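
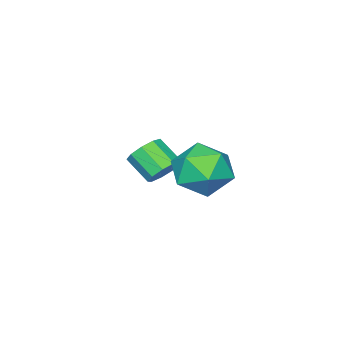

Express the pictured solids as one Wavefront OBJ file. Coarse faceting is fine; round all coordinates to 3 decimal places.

v 3.56 1.091 -0.932
v 4.639 0.892 -0.601
v 3.221 -0.732 -0.919
v 4.3 -0.931 -0.588
v 3.563 -0.429 0.132
v 3.773 0.698 0.124
v 4.087 -0.538 -1.644
v 4.297 0.589 -1.652
v 4.965 -0.115 -1.041
v 4.641 -0.047 0.056
v 3.219 0.207 -1.576
v 2.895 0.275 -0.479
v 2.13 -3.02 -2.875
v 2.852 -2.979 -2.776
v 2.812 -3.959 -2.067
v 2.09 -4 -2.165
v 2.617 -2.714 -2.424
v 2.576 -3.694 -1.715
v 2.154 -2.593 -2.283
v 2.113 -3.573 -1.574
v 1.679 -2.671 -2.419
v 1.639 -3.651 -1.709
v 1.416 -2.913 -2.767
v 1.376 -3.893 -2.058
v 1.487 -3.205 -3.166
v 1.447 -4.184 -2.457
v 1.859 -3.41 -3.429
v 1.818 -4.39 -2.72
v 2.358 -3.433 -3.432
v 2.317 -4.413 -2.723
v 2.75 -3.263 -3.174
v 2.71 -4.242 -2.465
f 1 12 6
f 1 6 2
f 1 2 8
f 1 8 11
f 1 11 12
f 2 6 10
f 6 12 5
f 12 11 3
f 11 8 7
f 8 2 9
f 4 10 5
f 4 5 3
f 4 3 7
f 4 7 9
f 4 9 10
f 5 10 6
f 3 5 12
f 7 3 11
f 9 7 8
f 10 9 2
f 14 13 17
f 14 17 15
f 15 17 18
f 15 18 16
f 17 13 19
f 17 19 18
f 18 19 20
f 18 20 16
f 19 13 21
f 19 21 20
f 20 21 22
f 20 22 16
f 21 13 23
f 21 23 22
f 22 23 24
f 22 24 16
f 23 13 25
f 23 25 24
f 24 25 26
f 24 26 16
f 25 13 27
f 25 27 26
f 26 27 28
f 26 28 16
f 27 13 29
f 27 29 28
f 28 29 30
f 28 30 16
f 29 13 31
f 29 31 30
f 30 31 32
f 30 32 16
f 31 13 14
f 31 14 32
f 32 14 15
f 32 15 16



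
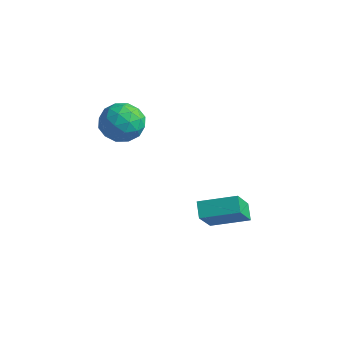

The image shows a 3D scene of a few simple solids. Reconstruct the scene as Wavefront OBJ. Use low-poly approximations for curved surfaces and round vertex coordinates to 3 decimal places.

v -1.098 1.862 3.127
v -0.224 1.483 3.764
v -2.196 0.557 3.856
v -1.322 0.178 4.493
v -1.791 1.199 4.715
v -1.113 2.006 4.264
v -1.307 0.034 3.356
v -0.629 0.841 2.905
v -0.353 0.353 3.905
v -0.652 1.073 4.745
v -1.768 0.967 2.875
v -2.067 1.687 3.715
v -0.565 1.787 3.382
v -1.855 0.253 4.238
v -2.131 0.854 4.369
v -1.617 0.63 4.743
v -1.087 2.095 3.676
v -0.573 1.871 4.05
v -1.494 1.705 4.609
v -1.847 0.169 3.57
v -1.333 -0.055 3.944
v -0.803 1.41 2.877
v -0.289 1.186 3.251
v -0.926 0.335 3.011
v -0.127 0.9 3.839
v -0.772 0.133 4.267
v -0.764 0.048 3.599
v -0.365 0.522 3.334
v -0.303 1.323 4.333
v -0.948 0.556 4.761
v -1.224 1.156 4.891
v -0.825 1.631 4.627
v -0.379 0.659 4.416
v -1.472 1.484 2.859
v -2.117 0.717 3.287
v -1.595 0.409 2.993
v -1.196 0.884 2.729
v -1.648 1.907 3.353
v -2.293 1.14 3.781
v -2.055 1.518 4.286
v -1.656 1.992 4.021
v -2.041 1.381 3.204
v 2.777 2.396 -0.866
v 3.202 1.179 0.625
v 4.188 3.512 -0.357
v 4.613 2.296 1.133
v 3.347 1.924 -1.413
v 3.772 0.708 0.077
v 4.758 3.041 -0.905
v 5.183 1.824 0.586
f 1 38 17
f 38 12 41
f 17 41 6
f 38 41 17
f 1 17 13
f 17 6 18
f 13 18 2
f 17 18 13
f 1 13 22
f 13 2 23
f 22 23 8
f 13 23 22
f 1 22 34
f 22 8 37
f 34 37 11
f 22 37 34
f 1 34 38
f 34 11 42
f 38 42 12
f 34 42 38
f 2 18 29
f 18 6 32
f 29 32 10
f 18 32 29
f 6 41 19
f 41 12 40
f 19 40 5
f 41 40 19
f 12 42 39
f 42 11 35
f 39 35 3
f 42 35 39
f 11 37 36
f 37 8 24
f 36 24 7
f 37 24 36
f 8 23 28
f 23 2 25
f 28 25 9
f 23 25 28
f 4 30 16
f 30 10 31
f 16 31 5
f 30 31 16
f 4 16 14
f 16 5 15
f 14 15 3
f 16 15 14
f 4 14 21
f 14 3 20
f 21 20 7
f 14 20 21
f 4 21 26
f 21 7 27
f 26 27 9
f 21 27 26
f 4 26 30
f 26 9 33
f 30 33 10
f 26 33 30
f 5 31 19
f 31 10 32
f 19 32 6
f 31 32 19
f 3 15 39
f 15 5 40
f 39 40 12
f 15 40 39
f 7 20 36
f 20 3 35
f 36 35 11
f 20 35 36
f 9 27 28
f 27 7 24
f 28 24 8
f 27 24 28
f 10 33 29
f 33 9 25
f 29 25 2
f 33 25 29
f 44 46 43
f 47 44 43
f 43 46 45
f 45 47 43
f 44 50 46
f 48 44 47
f 48 50 44
f 46 50 45
f 49 47 45
f 45 50 49
f 49 48 47
f 50 48 49



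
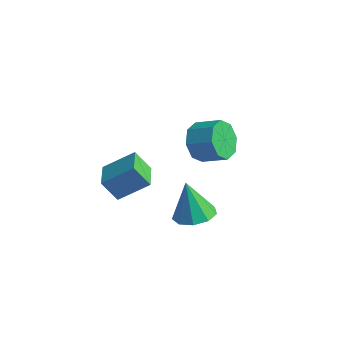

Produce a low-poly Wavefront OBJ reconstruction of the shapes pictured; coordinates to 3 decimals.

v -5.097 -1.609 -0.199
v -4.092 -0.455 0.841
v -4.489 -1.139 -1.309
v -3.484 0.015 -0.269
v -3.956 -2.735 -0.051
v -2.951 -1.581 0.989
v -3.348 -2.265 -1.161
v -2.343 -1.111 -0.121
v -0.985 0.682 2.75
v -0.411 0.339 1.876
v 0.758 0.815 2.457
v 0.185 1.158 3.33
v -0.69 1.129 1.789
v 0.48 1.605 2.37
v -1.141 1.657 2.265
v 0.029 2.133 2.846
v -1.5 1.614 3.025
v -0.331 2.09 3.606
v -1.558 1.025 3.623
v -0.389 1.501 4.204
v -1.28 0.235 3.71
v -0.11 0.711 4.291
v -0.829 -0.293 3.234
v 0.341 0.183 3.815
v -0.469 -0.25 2.474
v 0.7 0.226 3.055
v 1.615 -2.128 0.808
v 2.605 -2.255 1.061
v 1.105 -2.192 2.772
v 2.447 -1.568 1.042
v 1.899 -1.144 0.914
v 1.219 -1.18 0.736
v 0.723 -1.66 0.592
v 0.645 -2.359 0.549
v 1.02 -2.95 0.627
v 1.674 -3.156 0.79
v 2.3 -2.882 0.961
f 2 4 1
f 5 2 1
f 1 4 3
f 3 5 1
f 2 8 4
f 6 2 5
f 6 8 2
f 4 8 3
f 7 5 3
f 3 8 7
f 7 6 5
f 8 6 7
f 10 9 13
f 10 13 11
f 11 13 14
f 11 14 12
f 13 9 15
f 13 15 14
f 14 15 16
f 14 16 12
f 15 9 17
f 15 17 16
f 16 17 18
f 16 18 12
f 17 9 19
f 17 19 18
f 18 19 20
f 18 20 12
f 19 9 21
f 19 21 20
f 20 21 22
f 20 22 12
f 21 9 23
f 21 23 22
f 22 23 24
f 22 24 12
f 23 9 25
f 23 25 24
f 24 25 26
f 24 26 12
f 25 9 10
f 25 10 26
f 26 10 11
f 26 11 12
f 28 27 30
f 28 30 29
f 30 27 31
f 30 31 29
f 31 27 32
f 31 32 29
f 32 27 33
f 32 33 29
f 33 27 34
f 33 34 29
f 34 27 35
f 34 35 29
f 35 27 36
f 35 36 29
f 36 27 37
f 36 37 29
f 37 27 28
f 37 28 29



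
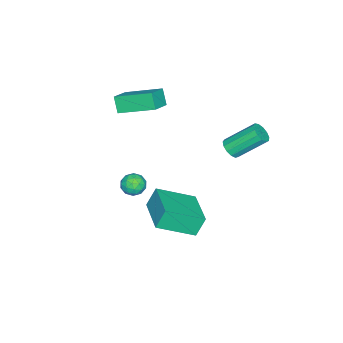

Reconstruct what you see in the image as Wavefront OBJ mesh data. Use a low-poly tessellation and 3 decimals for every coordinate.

v 1.002 -0.026 -0.877
v 1.504 -0.213 -1.267
v 0.576 -1.007 -0.953
v 1.078 -1.194 -1.343
v 1.186 -1.067 -0.702
v 1.449 -0.461 -0.655
v 0.631 -0.759 -1.565
v 0.894 -0.153 -1.518
v 1.274 -0.667 -1.692
v 1.618 -0.857 -1.158
v 0.462 -0.363 -1.062
v 0.806 -0.553 -0.528
v 1.29 -0.033 -1.066
v 0.79 -1.187 -1.154
v 0.854 -1.112 -0.778
v 1.148 -1.222 -1.007
v 1.258 -0.179 -0.706
v 1.553 -0.289 -0.935
v 1.367 -0.791 -0.602
v 0.527 -0.931 -1.285
v 0.822 -1.041 -1.514
v 0.932 0.002 -1.213
v 1.226 -0.108 -1.442
v 0.713 -0.429 -1.618
v 1.45 -0.41 -1.545
v 1.2 -0.987 -1.589
v 0.937 -0.731 -1.72
v 1.092 -0.375 -1.692
v 1.652 -0.522 -1.231
v 1.402 -1.099 -1.275
v 1.466 -1.024 -0.898
v 1.62 -0.667 -0.871
v 1.517 -0.789 -1.481
v 0.678 -0.121 -0.945
v 0.428 -0.698 -0.989
v 0.46 -0.553 -1.349
v 0.614 -0.196 -1.322
v 0.88 -0.233 -0.631
v 0.63 -0.81 -0.675
v 0.988 -0.845 -0.528
v 1.143 -0.489 -0.5
v 0.563 -0.431 -0.739
v -2.171 2.878 0.447
v -1.647 3.15 0.439
v -2.286 4.414 1.646
v -2.809 4.142 1.653
v -1.828 3.289 0.198
v -2.467 4.553 1.404
v -2.118 3.298 0.035
v -2.757 4.561 1.242
v -2.425 3.173 0.003
v -3.063 4.437 1.21
v -2.651 2.955 0.113
v -3.289 4.218 1.319
v -2.724 2.712 0.328
v -3.363 3.976 1.534
v -2.622 2.522 0.581
v -3.26 3.786 1.787
v -2.376 2.446 0.791
v -3.015 3.709 1.998
v -2.066 2.506 0.892
v -2.704 3.77 2.099
v -1.788 2.685 0.852
v -2.427 3.948 2.058
v -1.632 2.925 0.683
v -2.271 4.188 1.889
v -0.127 -0.56 -3.613
v -0.542 -0.255 -2.573
v -1.25 0.995 -4.517
v -1.665 1.3 -3.477
v 1.565 0.82 -3.343
v 1.15 1.125 -2.303
v 0.442 2.375 -4.247
v 0.027 2.68 -3.207
v -2.983 -2.988 0.578
v -3.339 -3.378 1.404
v -3.302 -1.098 1.334
v -3.658 -1.489 2.16
v -1.862 -2.991 1.06
v -2.218 -3.382 1.886
v -2.181 -1.102 1.816
v -2.537 -1.492 2.642
f 1 38 17
f 38 12 41
f 17 41 6
f 38 41 17
f 1 17 13
f 17 6 18
f 13 18 2
f 17 18 13
f 1 13 22
f 13 2 23
f 22 23 8
f 13 23 22
f 1 22 34
f 22 8 37
f 34 37 11
f 22 37 34
f 1 34 38
f 34 11 42
f 38 42 12
f 34 42 38
f 2 18 29
f 18 6 32
f 29 32 10
f 18 32 29
f 6 41 19
f 41 12 40
f 19 40 5
f 41 40 19
f 12 42 39
f 42 11 35
f 39 35 3
f 42 35 39
f 11 37 36
f 37 8 24
f 36 24 7
f 37 24 36
f 8 23 28
f 23 2 25
f 28 25 9
f 23 25 28
f 4 30 16
f 30 10 31
f 16 31 5
f 30 31 16
f 4 16 14
f 16 5 15
f 14 15 3
f 16 15 14
f 4 14 21
f 14 3 20
f 21 20 7
f 14 20 21
f 4 21 26
f 21 7 27
f 26 27 9
f 21 27 26
f 4 26 30
f 26 9 33
f 30 33 10
f 26 33 30
f 5 31 19
f 31 10 32
f 19 32 6
f 31 32 19
f 3 15 39
f 15 5 40
f 39 40 12
f 15 40 39
f 7 20 36
f 20 3 35
f 36 35 11
f 20 35 36
f 9 27 28
f 27 7 24
f 28 24 8
f 27 24 28
f 10 33 29
f 33 9 25
f 29 25 2
f 33 25 29
f 44 43 47
f 44 47 45
f 45 47 48
f 45 48 46
f 47 43 49
f 47 49 48
f 48 49 50
f 48 50 46
f 49 43 51
f 49 51 50
f 50 51 52
f 50 52 46
f 51 43 53
f 51 53 52
f 52 53 54
f 52 54 46
f 53 43 55
f 53 55 54
f 54 55 56
f 54 56 46
f 55 43 57
f 55 57 56
f 56 57 58
f 56 58 46
f 57 43 59
f 57 59 58
f 58 59 60
f 58 60 46
f 59 43 61
f 59 61 60
f 60 61 62
f 60 62 46
f 61 43 63
f 61 63 62
f 62 63 64
f 62 64 46
f 63 43 65
f 63 65 64
f 64 65 66
f 64 66 46
f 65 43 44
f 65 44 66
f 66 44 45
f 66 45 46
f 68 70 67
f 71 68 67
f 67 70 69
f 69 71 67
f 68 74 70
f 72 68 71
f 72 74 68
f 70 74 69
f 73 71 69
f 69 74 73
f 73 72 71
f 74 72 73
f 76 78 75
f 79 76 75
f 75 78 77
f 77 79 75
f 76 82 78
f 80 76 79
f 80 82 76
f 78 82 77
f 81 79 77
f 77 82 81
f 81 80 79
f 82 80 81



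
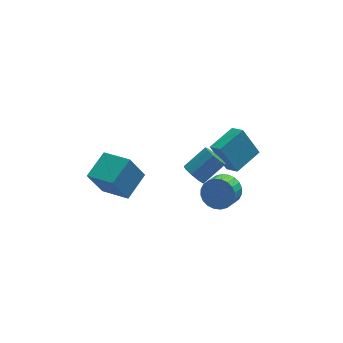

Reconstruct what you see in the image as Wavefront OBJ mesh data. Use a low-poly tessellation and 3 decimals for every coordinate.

v 2.67 1.318 -3.132
v 3.306 1.433 -2.267
v 2.586 0.577 -1.623
v 1.95 0.462 -2.488
v 3.016 1.73 -2.196
v 2.296 0.875 -1.552
v 2.674 1.965 -2.267
v 1.954 1.11 -1.624
v 2.331 2.101 -2.47
v 1.61 1.246 -1.827
v 2.039 2.118 -2.774
v 1.319 1.263 -2.131
v 1.844 2.013 -3.132
v 1.124 1.158 -2.489
v 1.774 1.802 -3.491
v 1.054 0.947 -2.847
v 1.841 1.518 -3.794
v 1.121 0.662 -3.151
v 2.034 1.203 -3.997
v 1.314 0.347 -3.353
v 2.324 0.905 -4.068
v 1.604 0.05 -3.424
v 2.666 0.67 -3.996
v 1.946 -0.185 -3.353
v 3.01 0.534 -3.793
v 2.289 -0.321 -3.15
v 3.301 0.517 -3.489
v 2.581 -0.338 -2.846
v 3.496 0.622 -3.131
v 2.776 -0.233 -2.488
v 3.566 0.833 -2.773
v 2.846 -0.022 -2.129
v 3.499 1.118 -2.469
v 2.779 0.262 -1.826
v -2.971 2.379 -3.483
v -3.879 2.377 -1.656
v -4.153 3.989 -4.067
v -5.06 3.986 -2.24
v -1.6 3.634 -2.8
v -2.507 3.631 -0.973
v -2.781 5.243 -3.384
v -3.689 5.241 -1.557
v 2.7 1.18 -0.936
v 3.081 0.329 -0.41
v 1.872 1.878 0.793
v 2.253 1.028 1.319
v 4.367 2.172 -0.539
v 4.748 1.322 -0.013
v 3.539 2.871 1.19
v 3.92 2.02 1.716
v 0.189 -0.572 1.05
v 0.689 -0.92 0.501
v 2.091 -0.515 1.52
v 1.591 -0.168 2.07
v 0.62 -0.377 0.38
v 2.022 0.028 1.4
v 0.349 0.075 0.573
v 1.751 0.48 1.593
v 0.003 0.224 0.989
v 1.405 0.629 2.009
v -0.255 0 1.434
v 1.147 0.405 2.453
v -0.306 -0.491 1.699
v 1.096 -0.087 2.718
v -0.125 -1.021 1.661
v 1.277 -0.616 2.68
v 0.203 -1.341 1.337
v 1.605 -0.936 2.356
v 0.524 -1.301 0.879
v 1.926 -0.896 1.898
f 2 1 5
f 2 5 3
f 3 5 6
f 3 6 4
f 5 1 7
f 5 7 6
f 6 7 8
f 6 8 4
f 7 1 9
f 7 9 8
f 8 9 10
f 8 10 4
f 9 1 11
f 9 11 10
f 10 11 12
f 10 12 4
f 11 1 13
f 11 13 12
f 12 13 14
f 12 14 4
f 13 1 15
f 13 15 14
f 14 15 16
f 14 16 4
f 15 1 17
f 15 17 16
f 16 17 18
f 16 18 4
f 17 1 19
f 17 19 18
f 18 19 20
f 18 20 4
f 19 1 21
f 19 21 20
f 20 21 22
f 20 22 4
f 21 1 23
f 21 23 22
f 22 23 24
f 22 24 4
f 23 1 25
f 23 25 24
f 24 25 26
f 24 26 4
f 25 1 27
f 25 27 26
f 26 27 28
f 26 28 4
f 27 1 29
f 27 29 28
f 28 29 30
f 28 30 4
f 29 1 31
f 29 31 30
f 30 31 32
f 30 32 4
f 31 1 33
f 31 33 32
f 32 33 34
f 32 34 4
f 33 1 2
f 33 2 34
f 34 2 3
f 34 3 4
f 36 38 35
f 39 36 35
f 35 38 37
f 37 39 35
f 36 42 38
f 40 36 39
f 40 42 36
f 38 42 37
f 41 39 37
f 37 42 41
f 41 40 39
f 42 40 41
f 44 46 43
f 47 44 43
f 43 46 45
f 45 47 43
f 44 50 46
f 48 44 47
f 48 50 44
f 46 50 45
f 49 47 45
f 45 50 49
f 49 48 47
f 50 48 49
f 52 51 55
f 52 55 53
f 53 55 56
f 53 56 54
f 55 51 57
f 55 57 56
f 56 57 58
f 56 58 54
f 57 51 59
f 57 59 58
f 58 59 60
f 58 60 54
f 59 51 61
f 59 61 60
f 60 61 62
f 60 62 54
f 61 51 63
f 61 63 62
f 62 63 64
f 62 64 54
f 63 51 65
f 63 65 64
f 64 65 66
f 64 66 54
f 65 51 67
f 65 67 66
f 66 67 68
f 66 68 54
f 67 51 69
f 67 69 68
f 68 69 70
f 68 70 54
f 69 51 52
f 69 52 70
f 70 52 53
f 70 53 54



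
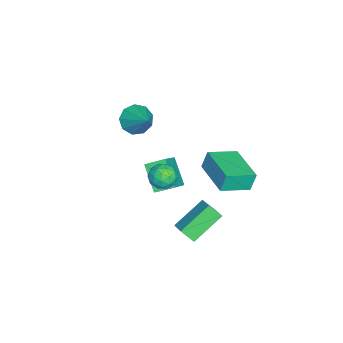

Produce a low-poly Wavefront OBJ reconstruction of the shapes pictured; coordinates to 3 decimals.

v 3.176 0.166 -3.024
v 3.18 -0.413 -2.43
v 2.051 1.103 -2.103
v 2.055 0.524 -1.509
v 3.905 0.616 -2.591
v 3.909 0.037 -1.997
v 2.78 1.553 -1.67
v 2.784 0.974 -1.076
v -1.699 -0.396 -2.909
v -1.898 -0.169 -1.998
v -2.57 0.767 -3.389
v -2.768 0.994 -2.477
v -0.092 0.826 -2.863
v -0.29 1.053 -1.951
v -0.962 1.989 -3.342
v -1.161 2.216 -2.431
v -0.983 -2.402 -2.439
v 0.107 -2.534 -1.57
v -1.194 -1.51 -2.038
v -0.104 -1.642 -1.17
v -0.096 -1.738 -3.45
v 0.994 -1.87 -2.582
v -0.307 -0.846 -3.05
v 0.783 -0.978 -2.181
v -2.715 -3.654 -1.156
v -2.443 -3.233 -1.805
v -1.745 -2.846 -0.224
v -2.882 -2.97 -1.576
v -3.243 -3.027 -1.15
v -3.357 -3.378 -0.727
v -3.171 -3.858 -0.505
v -2.771 -4.243 -0.587
v -2.346 -4.352 -0.936
v -2.093 -4.135 -1.387
v -2.131 -3.694 -1.73
v 2.381 -0.765 0.869
v 2.863 -0.451 0.5
v 2.417 -1.629 0.18
v 2.899 -1.315 -0.189
v 3.043 -1.54 0.44
v 3.021 -1.006 0.866
v 2.259 -1.074 -0.186
v 2.237 -0.54 0.24
v 2.787 -0.642 -0.152
v 3.272 -0.929 0.234
v 2.008 -1.151 0.446
v 2.493 -1.438 0.832
v 2.619 -0.532 0.745
v 2.661 -1.548 -0.065
v 2.746 -1.68 0.305
v 3.029 -1.495 0.087
v 2.712 -0.858 0.96
v 2.995 -0.673 0.743
v 3.101 -1.314 0.707
v 2.285 -1.407 -0.063
v 2.568 -1.222 -0.28
v 2.251 -0.585 0.593
v 2.534 -0.4 0.375
v 2.179 -0.766 -0.027
v 2.857 -0.459 0.145
v 2.878 -0.967 -0.26
v 2.502 -0.826 -0.258
v 2.489 -0.512 -0.008
v 3.142 -0.629 0.372
v 3.163 -1.136 -0.033
v 3.248 -1.269 0.336
v 3.235 -0.955 0.587
v 3.098 -0.741 -0.011
v 2.117 -0.944 0.713
v 2.138 -1.451 0.308
v 2.045 -1.125 0.093
v 2.032 -0.811 0.344
v 2.402 -1.113 0.94
v 2.423 -1.621 0.535
v 2.791 -1.568 0.688
v 2.778 -1.254 0.938
v 2.182 -1.339 0.691
f 2 4 1
f 5 2 1
f 1 4 3
f 3 5 1
f 2 8 4
f 6 2 5
f 6 8 2
f 4 8 3
f 7 5 3
f 3 8 7
f 7 6 5
f 8 6 7
f 10 12 9
f 13 10 9
f 9 12 11
f 11 13 9
f 10 16 12
f 14 10 13
f 14 16 10
f 12 16 11
f 15 13 11
f 11 16 15
f 15 14 13
f 16 14 15
f 18 20 17
f 21 18 17
f 17 20 19
f 19 21 17
f 18 24 20
f 22 18 21
f 22 24 18
f 20 24 19
f 23 21 19
f 19 24 23
f 23 22 21
f 24 22 23
f 26 25 28
f 26 28 27
f 28 25 29
f 28 29 27
f 29 25 30
f 29 30 27
f 30 25 31
f 30 31 27
f 31 25 32
f 31 32 27
f 32 25 33
f 32 33 27
f 33 25 34
f 33 34 27
f 34 25 35
f 34 35 27
f 35 25 26
f 35 26 27
f 36 73 52
f 73 47 76
f 52 76 41
f 73 76 52
f 36 52 48
f 52 41 53
f 48 53 37
f 52 53 48
f 36 48 57
f 48 37 58
f 57 58 43
f 48 58 57
f 36 57 69
f 57 43 72
f 69 72 46
f 57 72 69
f 36 69 73
f 69 46 77
f 73 77 47
f 69 77 73
f 37 53 64
f 53 41 67
f 64 67 45
f 53 67 64
f 41 76 54
f 76 47 75
f 54 75 40
f 76 75 54
f 47 77 74
f 77 46 70
f 74 70 38
f 77 70 74
f 46 72 71
f 72 43 59
f 71 59 42
f 72 59 71
f 43 58 63
f 58 37 60
f 63 60 44
f 58 60 63
f 39 65 51
f 65 45 66
f 51 66 40
f 65 66 51
f 39 51 49
f 51 40 50
f 49 50 38
f 51 50 49
f 39 49 56
f 49 38 55
f 56 55 42
f 49 55 56
f 39 56 61
f 56 42 62
f 61 62 44
f 56 62 61
f 39 61 65
f 61 44 68
f 65 68 45
f 61 68 65
f 40 66 54
f 66 45 67
f 54 67 41
f 66 67 54
f 38 50 74
f 50 40 75
f 74 75 47
f 50 75 74
f 42 55 71
f 55 38 70
f 71 70 46
f 55 70 71
f 44 62 63
f 62 42 59
f 63 59 43
f 62 59 63
f 45 68 64
f 68 44 60
f 64 60 37
f 68 60 64



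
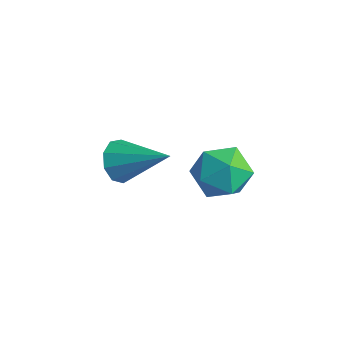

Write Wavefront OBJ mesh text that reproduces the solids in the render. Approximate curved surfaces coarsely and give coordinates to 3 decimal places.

v 0.378 1.804 -2.822
v 0.795 1.577 -3.324
v 1.742 2.396 -1.958
v 0.66 2.02 -3.414
v 0.393 2.362 -3.228
v 0.119 2.443 -2.852
v -0.033 2.225 -2.462
v 0.007 1.81 -2.241
v 0.22 1.392 -2.292
v 0.508 1.167 -2.591
v 0.735 1.24 -2.999
v 3.475 3.095 -0.732
v 4.216 3.013 -1.206
v 2.884 2.027 -1.474
v 3.625 1.945 -1.948
v 3.619 1.72 -1.093
v 3.985 2.38 -0.635
v 3.115 2.66 -2.045
v 3.481 3.32 -1.587
v 3.994 2.744 -2.017
v 4.305 2.163 -1.429
v 2.795 2.877 -1.251
v 3.106 2.296 -0.663
f 2 1 4
f 2 4 3
f 4 1 5
f 4 5 3
f 5 1 6
f 5 6 3
f 6 1 7
f 6 7 3
f 7 1 8
f 7 8 3
f 8 1 9
f 8 9 3
f 9 1 10
f 9 10 3
f 10 1 11
f 10 11 3
f 11 1 2
f 11 2 3
f 12 23 17
f 12 17 13
f 12 13 19
f 12 19 22
f 12 22 23
f 13 17 21
f 17 23 16
f 23 22 14
f 22 19 18
f 19 13 20
f 15 21 16
f 15 16 14
f 15 14 18
f 15 18 20
f 15 20 21
f 16 21 17
f 14 16 23
f 18 14 22
f 20 18 19
f 21 20 13



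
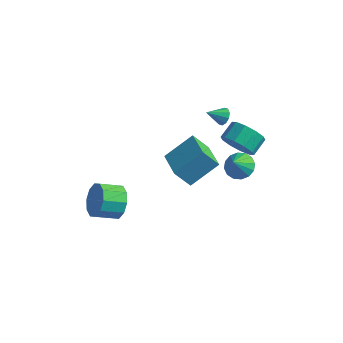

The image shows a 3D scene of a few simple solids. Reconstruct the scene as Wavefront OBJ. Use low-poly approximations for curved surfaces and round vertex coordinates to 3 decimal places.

v 1.44 2.127 -2.903
v 2.217 1.832 -3.161
v 1.48 1.353 -1.897
v 2.308 2.183 -2.895
v 2.167 2.519 -2.631
v 1.831 2.751 -2.44
v 1.39 2.814 -2.373
v 0.963 2.694 -2.448
v 0.663 2.422 -2.645
v 0.572 2.07 -2.912
v 0.713 1.734 -3.176
v 1.049 1.503 -3.367
v 1.49 1.439 -3.434
v 1.917 1.559 -3.358
v -1.82 1.345 -4.217
v -2.525 0.828 -3.097
v -0.893 2.722 -2.997
v -1.597 2.206 -1.878
v -0.343 0.054 -3.882
v -1.047 -0.462 -2.763
v 0.585 1.432 -2.663
v -0.12 0.915 -1.543
v -2.733 -3.298 -3.81
v -1.952 -3.61 -3.148
v -2.786 -4.554 -2.608
v -3.567 -4.242 -3.27
v -2.297 -3.133 -2.846
v -3.131 -4.077 -2.307
v -2.809 -2.719 -2.913
v -3.643 -3.663 -2.374
v -3.291 -2.526 -3.322
v -4.125 -3.47 -2.783
v -3.56 -2.628 -3.918
v -4.394 -3.572 -3.378
v -3.514 -2.986 -4.472
v -4.348 -3.93 -3.932
v -3.169 -3.463 -4.773
v -4.003 -4.407 -4.234
v -2.657 -3.877 -4.706
v -3.491 -4.821 -4.167
v -2.175 -4.07 -4.297
v -3.009 -5.014 -3.758
v -1.906 -3.968 -3.702
v -2.74 -4.912 -3.162
v 1.57 1.618 -0.647
v 2.094 2.019 -1.451
v 2.174 3.024 -0.896
v 1.65 2.622 -0.093
v 1.468 2.124 -1.55
v 1.547 3.128 -0.996
v 0.88 2.035 -1.304
v 0.96 3.04 -0.75
v 0.557 1.787 -0.808
v 0.636 2.791 -0.253
v 0.62 1.474 -0.25
v 0.7 2.478 0.304
v 1.046 1.216 0.156
v 1.126 2.221 0.711
v 1.673 1.112 0.256
v 1.752 2.116 0.81
v 2.26 1.2 0.01
v 2.34 2.205 0.564
v 2.584 1.449 -0.487
v 2.663 2.453 0.068
v 2.52 1.762 -1.044
v 2.6 2.766 -0.49
v -0.413 3.431 -0.565
v -0.066 3.494 -0.105
v -1.067 2.709 0.025
v -0.323 3.743 -0.085
v -0.614 3.873 -0.248
v -0.828 3.834 -0.533
v -0.884 3.642 -0.83
v -0.759 3.369 -1.026
v -0.502 3.119 -1.046
v -0.211 2.989 -0.883
v 0.003 3.028 -0.598
v 0.059 3.22 -0.301
f 2 1 4
f 2 4 3
f 4 1 5
f 4 5 3
f 5 1 6
f 5 6 3
f 6 1 7
f 6 7 3
f 7 1 8
f 7 8 3
f 8 1 9
f 8 9 3
f 9 1 10
f 9 10 3
f 10 1 11
f 10 11 3
f 11 1 12
f 11 12 3
f 12 1 13
f 12 13 3
f 13 1 14
f 13 14 3
f 14 1 2
f 14 2 3
f 16 18 15
f 19 16 15
f 15 18 17
f 17 19 15
f 16 22 18
f 20 16 19
f 20 22 16
f 18 22 17
f 21 19 17
f 17 22 21
f 21 20 19
f 22 20 21
f 24 23 27
f 24 27 25
f 25 27 28
f 25 28 26
f 27 23 29
f 27 29 28
f 28 29 30
f 28 30 26
f 29 23 31
f 29 31 30
f 30 31 32
f 30 32 26
f 31 23 33
f 31 33 32
f 32 33 34
f 32 34 26
f 33 23 35
f 33 35 34
f 34 35 36
f 34 36 26
f 35 23 37
f 35 37 36
f 36 37 38
f 36 38 26
f 37 23 39
f 37 39 38
f 38 39 40
f 38 40 26
f 39 23 41
f 39 41 40
f 40 41 42
f 40 42 26
f 41 23 43
f 41 43 42
f 42 43 44
f 42 44 26
f 43 23 24
f 43 24 44
f 44 24 25
f 44 25 26
f 46 45 49
f 46 49 47
f 47 49 50
f 47 50 48
f 49 45 51
f 49 51 50
f 50 51 52
f 50 52 48
f 51 45 53
f 51 53 52
f 52 53 54
f 52 54 48
f 53 45 55
f 53 55 54
f 54 55 56
f 54 56 48
f 55 45 57
f 55 57 56
f 56 57 58
f 56 58 48
f 57 45 59
f 57 59 58
f 58 59 60
f 58 60 48
f 59 45 61
f 59 61 60
f 60 61 62
f 60 62 48
f 61 45 63
f 61 63 62
f 62 63 64
f 62 64 48
f 63 45 65
f 63 65 64
f 64 65 66
f 64 66 48
f 65 45 46
f 65 46 66
f 66 46 47
f 66 47 48
f 68 67 70
f 68 70 69
f 70 67 71
f 70 71 69
f 71 67 72
f 71 72 69
f 72 67 73
f 72 73 69
f 73 67 74
f 73 74 69
f 74 67 75
f 74 75 69
f 75 67 76
f 75 76 69
f 76 67 77
f 76 77 69
f 77 67 78
f 77 78 69
f 78 67 68
f 78 68 69



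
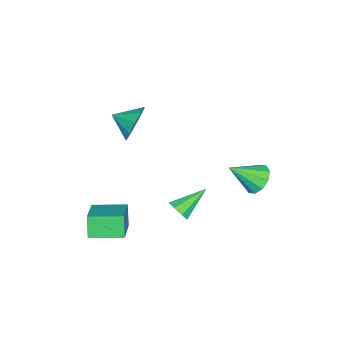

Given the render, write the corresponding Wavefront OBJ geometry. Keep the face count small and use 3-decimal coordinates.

v 1 2.082 -0.92
v 1.321 2.049 -0.426
v -0.12 2.878 -0.14
v 1.414 2.418 -0.669
v 1.265 2.59 -1.059
v 0.96 2.464 -1.368
v 0.678 2.114 -1.414
v 0.585 1.745 -1.171
v 0.734 1.573 -0.782
v 1.039 1.699 -0.473
v -0.089 -0.237 3.119
v 0.39 -0.446 2.349
v -0.011 -1.243 3.441
v 0.765 -0.288 2.754
v 0.815 -0.109 3.299
v 0.519 0.02 3.774
v -0.009 0.052 3.999
v -0.568 -0.027 3.888
v -0.943 -0.186 3.483
v -0.992 -0.364 2.939
v -0.696 -0.494 2.463
v -0.169 -0.525 2.238
v 1.425 -1.597 -2.921
v 0.983 -1.814 -1.949
v 0.915 -0.178 -2.836
v 0.472 -0.396 -1.864
v 2.988 -1.084 -2.096
v 2.545 -1.302 -1.124
v 2.477 0.334 -2.011
v 2.035 0.117 -1.039
v -3.151 4.059 -1.738
v -2.639 3.852 -2.303
v -2.489 2.981 -0.742
v -2.439 4.214 -2.043
v -2.512 4.517 -1.668
v -2.828 4.645 -1.319
v -3.268 4.549 -1.13
v -3.664 4.266 -1.174
v -3.863 3.903 -1.433
v -3.791 3.6 -1.809
v -3.474 3.472 -2.158
v -3.034 3.568 -2.346
f 2 1 4
f 2 4 3
f 4 1 5
f 4 5 3
f 5 1 6
f 5 6 3
f 6 1 7
f 6 7 3
f 7 1 8
f 7 8 3
f 8 1 9
f 8 9 3
f 9 1 10
f 9 10 3
f 10 1 2
f 10 2 3
f 12 11 14
f 12 14 13
f 14 11 15
f 14 15 13
f 15 11 16
f 15 16 13
f 16 11 17
f 16 17 13
f 17 11 18
f 17 18 13
f 18 11 19
f 18 19 13
f 19 11 20
f 19 20 13
f 20 11 21
f 20 21 13
f 21 11 22
f 21 22 13
f 22 11 12
f 22 12 13
f 24 26 23
f 27 24 23
f 23 26 25
f 25 27 23
f 24 30 26
f 28 24 27
f 28 30 24
f 26 30 25
f 29 27 25
f 25 30 29
f 29 28 27
f 30 28 29
f 32 31 34
f 32 34 33
f 34 31 35
f 34 35 33
f 35 31 36
f 35 36 33
f 36 31 37
f 36 37 33
f 37 31 38
f 37 38 33
f 38 31 39
f 38 39 33
f 39 31 40
f 39 40 33
f 40 31 41
f 40 41 33
f 41 31 42
f 41 42 33
f 42 31 32
f 42 32 33



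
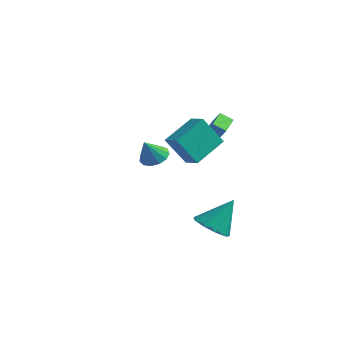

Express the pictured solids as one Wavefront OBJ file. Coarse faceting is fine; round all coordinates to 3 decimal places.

v -3.59 2.06 0.021
v -2.745 1.981 0.072
v -3.73 1.36 1.259
v -2.855 2.392 0.291
v -3.199 2.697 0.425
v -3.666 2.801 0.431
v -4.11 2.669 0.306
v -4.388 2.344 0.09
v -4.413 1.929 -0.147
v -4.176 1.556 -0.331
v -3.753 1.342 -0.404
v -3.279 1.357 -0.342
v -2.903 1.595 -0.164
v 0.597 1.795 2.46
v -0.036 1.516 2.881
v 0.162 3.079 2.658
v -0.47 2.799 3.08
v 1.07 1.841 3.2
v 0.438 1.561 3.622
v 0.636 3.124 3.399
v 0.003 2.845 3.82
v 1.153 0.475 -3.102
v 1.969 0.924 -3.688
v 1.787 1.545 -1.398
v 1.354 1.356 -3.73
v 0.645 1.376 -3.479
v 0.174 0.974 -3.051
v 0.161 0.339 -2.648
v 0.612 -0.232 -2.457
v 1.316 -0.473 -2.568
v 1.944 -0.269 -2.929
v 2.202 0.282 -3.371
v 0.766 -1.992 3.864
v 1.07 -0.189 4.768
v -0.171 -1.663 3.523
v 0.133 0.14 4.427
v 1.567 -1.34 2.293
v 1.871 0.463 3.197
v 0.63 -1.011 1.952
v 0.934 0.792 2.856
f 2 1 4
f 2 4 3
f 4 1 5
f 4 5 3
f 5 1 6
f 5 6 3
f 6 1 7
f 6 7 3
f 7 1 8
f 7 8 3
f 8 1 9
f 8 9 3
f 9 1 10
f 9 10 3
f 10 1 11
f 10 11 3
f 11 1 12
f 11 12 3
f 12 1 13
f 12 13 3
f 13 1 2
f 13 2 3
f 15 17 14
f 18 15 14
f 14 17 16
f 16 18 14
f 15 21 17
f 19 15 18
f 19 21 15
f 17 21 16
f 20 18 16
f 16 21 20
f 20 19 18
f 21 19 20
f 23 22 25
f 23 25 24
f 25 22 26
f 25 26 24
f 26 22 27
f 26 27 24
f 27 22 28
f 27 28 24
f 28 22 29
f 28 29 24
f 29 22 30
f 29 30 24
f 30 22 31
f 30 31 24
f 31 22 32
f 31 32 24
f 32 22 23
f 32 23 24
f 34 36 33
f 37 34 33
f 33 36 35
f 35 37 33
f 34 40 36
f 38 34 37
f 38 40 34
f 36 40 35
f 39 37 35
f 35 40 39
f 39 38 37
f 40 38 39



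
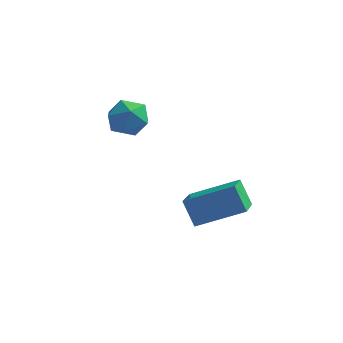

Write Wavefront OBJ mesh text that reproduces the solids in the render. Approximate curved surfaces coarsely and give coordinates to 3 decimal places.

v -3.643 1.099 2.86
v -3.049 1.359 2.128
v -2.451 0.321 3.552
v -1.857 0.581 2.82
v -2.183 1.256 3.449
v -2.92 1.736 3.021
v -2.58 -0.056 2.659
v -3.317 0.424 2.231
v -2.392 0.645 2.004
v -2.146 1.456 2.492
v -3.354 0.224 3.188
v -3.108 1.035 3.676
v 0.383 -1.932 0.404
v 2.231 -1.292 1.223
v 0.132 -0.273 -0.326
v 1.98 0.367 0.492
v 0.98 -2.307 -0.652
v 2.828 -1.667 0.166
v 0.729 -0.648 -1.383
v 2.577 -0.008 -0.564
f 1 12 6
f 1 6 2
f 1 2 8
f 1 8 11
f 1 11 12
f 2 6 10
f 6 12 5
f 12 11 3
f 11 8 7
f 8 2 9
f 4 10 5
f 4 5 3
f 4 3 7
f 4 7 9
f 4 9 10
f 5 10 6
f 3 5 12
f 7 3 11
f 9 7 8
f 10 9 2
f 14 16 13
f 17 14 13
f 13 16 15
f 15 17 13
f 14 20 16
f 18 14 17
f 18 20 14
f 16 20 15
f 19 17 15
f 15 20 19
f 19 18 17
f 20 18 19



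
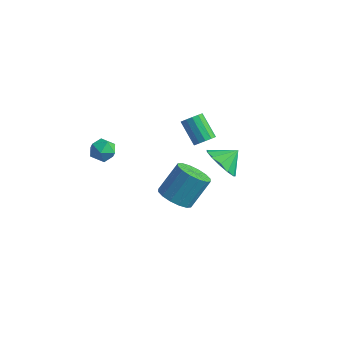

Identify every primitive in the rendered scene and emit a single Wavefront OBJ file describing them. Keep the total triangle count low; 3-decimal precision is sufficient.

v -1.53 3.45 -0.834
v -1.098 3.424 -0.39
v -2.218 3.704 0.717
v -2.65 3.73 0.274
v -1.115 3.758 -0.491
v -2.235 4.038 0.616
v -1.263 3.994 -0.701
v -2.384 4.274 0.406
v -1.497 4.057 -0.954
v -2.617 4.337 0.154
v -1.74 3.928 -1.168
v -2.861 4.208 -0.06
v -1.917 3.647 -1.276
v -3.038 3.927 -0.169
v -1.971 3.303 -1.243
v -3.092 3.583 -0.136
v -1.885 3.006 -1.081
v -3.006 3.286 0.026
v -1.686 2.85 -0.84
v -2.806 3.13 0.267
v -1.437 2.885 -0.597
v -2.558 3.164 0.51
v -1.218 3.098 -0.429
v -2.339 3.378 0.678
v -2.756 -2.766 2.01
v -2.192 -2.628 2.478
v -2.608 -3.952 2.182
v -2.044 -3.814 2.65
v -2.743 -3.638 2.845
v -2.834 -2.905 2.739
v -1.966 -3.675 1.921
v -2.057 -2.942 1.815
v -1.703 -3.19 2.424
v -2.184 -3.167 2.995
v -2.616 -3.413 1.665
v -3.097 -3.39 2.236
v 0.653 2.011 -0.478
v 1.455 2.181 -1.165
v 1.067 2.869 0.218
v 1.003 2.54 -1.339
v 0.44 2.731 -1.24
v -0.056 2.693 -0.898
v -0.326 2.439 -0.423
v -0.286 2.049 0.035
v 0.053 1.646 0.33
v 0.582 1.36 0.368
v 1.133 1.28 0.138
v 1.532 1.432 -0.287
v 1.652 1.768 -0.773
v -0.943 0.345 -3.032
v -0.037 0.537 -3.381
v 0.309 1.646 -1.878
v -0.597 1.455 -1.528
v -0.336 0.901 -3.582
v 0.01 2.011 -2.078
v -0.798 1.117 -3.635
v -0.452 2.226 -2.131
v -1.298 1.126 -3.526
v -0.953 2.235 -2.023
v -1.704 0.926 -3.285
v -1.358 2.035 -1.782
v -1.905 0.57 -2.976
v -1.56 1.679 -1.473
v -1.849 0.154 -2.682
v -1.503 1.263 -1.179
v -1.55 -0.211 -2.482
v -1.204 0.899 -0.978
v -1.088 -0.426 -2.429
v -0.742 0.683 -0.925
v -0.587 -0.435 -2.537
v -0.242 0.674 -1.034
v -0.182 -0.235 -2.778
v 0.164 0.874 -1.275
v 0.02 0.121 -3.087
v 0.365 1.23 -1.584
f 2 1 5
f 2 5 3
f 3 5 6
f 3 6 4
f 5 1 7
f 5 7 6
f 6 7 8
f 6 8 4
f 7 1 9
f 7 9 8
f 8 9 10
f 8 10 4
f 9 1 11
f 9 11 10
f 10 11 12
f 10 12 4
f 11 1 13
f 11 13 12
f 12 13 14
f 12 14 4
f 13 1 15
f 13 15 14
f 14 15 16
f 14 16 4
f 15 1 17
f 15 17 16
f 16 17 18
f 16 18 4
f 17 1 19
f 17 19 18
f 18 19 20
f 18 20 4
f 19 1 21
f 19 21 20
f 20 21 22
f 20 22 4
f 21 1 23
f 21 23 22
f 22 23 24
f 22 24 4
f 23 1 2
f 23 2 24
f 24 2 3
f 24 3 4
f 25 36 30
f 25 30 26
f 25 26 32
f 25 32 35
f 25 35 36
f 26 30 34
f 30 36 29
f 36 35 27
f 35 32 31
f 32 26 33
f 28 34 29
f 28 29 27
f 28 27 31
f 28 31 33
f 28 33 34
f 29 34 30
f 27 29 36
f 31 27 35
f 33 31 32
f 34 33 26
f 38 37 40
f 38 40 39
f 40 37 41
f 40 41 39
f 41 37 42
f 41 42 39
f 42 37 43
f 42 43 39
f 43 37 44
f 43 44 39
f 44 37 45
f 44 45 39
f 45 37 46
f 45 46 39
f 46 37 47
f 46 47 39
f 47 37 48
f 47 48 39
f 48 37 49
f 48 49 39
f 49 37 38
f 49 38 39
f 51 50 54
f 51 54 52
f 52 54 55
f 52 55 53
f 54 50 56
f 54 56 55
f 55 56 57
f 55 57 53
f 56 50 58
f 56 58 57
f 57 58 59
f 57 59 53
f 58 50 60
f 58 60 59
f 59 60 61
f 59 61 53
f 60 50 62
f 60 62 61
f 61 62 63
f 61 63 53
f 62 50 64
f 62 64 63
f 63 64 65
f 63 65 53
f 64 50 66
f 64 66 65
f 65 66 67
f 65 67 53
f 66 50 68
f 66 68 67
f 67 68 69
f 67 69 53
f 68 50 70
f 68 70 69
f 69 70 71
f 69 71 53
f 70 50 72
f 70 72 71
f 71 72 73
f 71 73 53
f 72 50 74
f 72 74 73
f 73 74 75
f 73 75 53
f 74 50 51
f 74 51 75
f 75 51 52
f 75 52 53



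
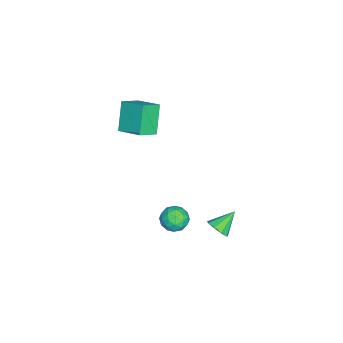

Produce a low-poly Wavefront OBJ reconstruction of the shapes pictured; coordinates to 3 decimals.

v -3.783 -3.077 1.999
v -4.992 -3.212 3.698
v -3.054 -1.549 2.639
v -4.264 -1.684 4.338
v -2.796 -3.816 2.642
v -4.006 -3.951 4.341
v -2.068 -2.288 3.282
v -3.277 -2.423 4.981
v -1.644 2.544 -4.275
v -1.131 2.444 -3.656
v -2.656 3.356 -3.305
v -1.013 2.913 -3.925
v -1.19 3.21 -4.359
v -1.579 3.195 -4.753
v -1.999 2.876 -4.923
v -2.252 2.401 -4.79
v -2.221 1.993 -4.416
v -1.919 1.844 -3.976
v -1.489 2.021 -3.676
v -1.708 0.828 -3.837
v -0.785 0.581 -3.783
v -2.115 -0.661 -3.717
v -1.192 -0.908 -3.663
v -1.602 -0.43 -2.942
v -1.351 0.49 -3.017
v -1.549 -0.57 -4.483
v -1.298 0.35 -4.558
v -0.687 -0.283 -4.182
v -0.72 -0.197 -3.23
v -2.18 0.117 -4.27
v -2.213 0.203 -3.318
v -1.211 0.835 -3.821
v -1.689 -0.915 -3.679
v -1.93 -0.634 -3.256
v -1.388 -0.78 -3.224
v -1.544 0.782 -3.37
v -1.001 0.636 -3.338
v -1.482 0.042 -2.844
v -1.899 -0.716 -4.162
v -1.356 -0.862 -4.13
v -1.512 0.7 -4.276
v -0.97 0.554 -4.244
v -1.418 -0.122 -4.656
v -0.611 0.182 -4.023
v -0.85 -0.693 -3.953
v -1.06 -0.494 -4.435
v -0.912 0.047 -4.479
v -0.63 0.233 -3.464
v -0.869 -0.643 -3.393
v -1.111 -0.362 -2.969
v -0.963 0.179 -3.013
v -0.572 -0.275 -3.698
v -2.031 0.563 -4.107
v -2.27 -0.313 -4.036
v -1.937 -0.259 -4.487
v -1.789 0.282 -4.531
v -2.05 0.613 -3.547
v -2.289 -0.262 -3.477
v -1.988 -0.127 -3.021
v -1.84 0.414 -3.065
v -2.328 0.195 -3.802
f 2 4 1
f 5 2 1
f 1 4 3
f 3 5 1
f 2 8 4
f 6 2 5
f 6 8 2
f 4 8 3
f 7 5 3
f 3 8 7
f 7 6 5
f 8 6 7
f 10 9 12
f 10 12 11
f 12 9 13
f 12 13 11
f 13 9 14
f 13 14 11
f 14 9 15
f 14 15 11
f 15 9 16
f 15 16 11
f 16 9 17
f 16 17 11
f 17 9 18
f 17 18 11
f 18 9 19
f 18 19 11
f 19 9 10
f 19 10 11
f 20 57 36
f 57 31 60
f 36 60 25
f 57 60 36
f 20 36 32
f 36 25 37
f 32 37 21
f 36 37 32
f 20 32 41
f 32 21 42
f 41 42 27
f 32 42 41
f 20 41 53
f 41 27 56
f 53 56 30
f 41 56 53
f 20 53 57
f 53 30 61
f 57 61 31
f 53 61 57
f 21 37 48
f 37 25 51
f 48 51 29
f 37 51 48
f 25 60 38
f 60 31 59
f 38 59 24
f 60 59 38
f 31 61 58
f 61 30 54
f 58 54 22
f 61 54 58
f 30 56 55
f 56 27 43
f 55 43 26
f 56 43 55
f 27 42 47
f 42 21 44
f 47 44 28
f 42 44 47
f 23 49 35
f 49 29 50
f 35 50 24
f 49 50 35
f 23 35 33
f 35 24 34
f 33 34 22
f 35 34 33
f 23 33 40
f 33 22 39
f 40 39 26
f 33 39 40
f 23 40 45
f 40 26 46
f 45 46 28
f 40 46 45
f 23 45 49
f 45 28 52
f 49 52 29
f 45 52 49
f 24 50 38
f 50 29 51
f 38 51 25
f 50 51 38
f 22 34 58
f 34 24 59
f 58 59 31
f 34 59 58
f 26 39 55
f 39 22 54
f 55 54 30
f 39 54 55
f 28 46 47
f 46 26 43
f 47 43 27
f 46 43 47
f 29 52 48
f 52 28 44
f 48 44 21
f 52 44 48



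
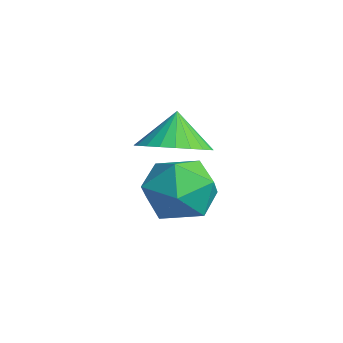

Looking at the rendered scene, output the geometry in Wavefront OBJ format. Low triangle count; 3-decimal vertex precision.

v -2.284 2.612 2.237
v -1.374 2.663 2.623
v -2.736 2.908 3.263
v -1.422 3.024 2.497
v -1.602 3.323 2.331
v -1.886 3.514 2.151
v -2.23 3.567 1.984
v -2.582 3.475 1.856
v -2.889 3.251 1.785
v -3.104 2.93 1.783
v -3.194 2.561 1.851
v -3.145 2.199 1.977
v -2.965 1.9 2.142
v -2.682 1.709 2.323
v -2.338 1.656 2.49
v -1.985 1.748 2.618
v -1.678 1.972 2.689
v -1.464 2.293 2.691
v -0.37 2.435 2.75
v 0.659 2.326 2.566
v -0.699 1.194 1.634
v 0.33 1.085 1.45
v -0.071 0.801 2.38
v 0.132 1.568 3.07
v -0.172 1.952 1.13
v 0.031 2.719 1.82
v 0.782 2.028 1.566
v 0.844 1.317 2.338
v -0.884 2.203 1.862
v -0.822 1.492 2.634
f 2 1 4
f 2 4 3
f 4 1 5
f 4 5 3
f 5 1 6
f 5 6 3
f 6 1 7
f 6 7 3
f 7 1 8
f 7 8 3
f 8 1 9
f 8 9 3
f 9 1 10
f 9 10 3
f 10 1 11
f 10 11 3
f 11 1 12
f 11 12 3
f 12 1 13
f 12 13 3
f 13 1 14
f 13 14 3
f 14 1 15
f 14 15 3
f 15 1 16
f 15 16 3
f 16 1 17
f 16 17 3
f 17 1 18
f 17 18 3
f 18 1 2
f 18 2 3
f 19 30 24
f 19 24 20
f 19 20 26
f 19 26 29
f 19 29 30
f 20 24 28
f 24 30 23
f 30 29 21
f 29 26 25
f 26 20 27
f 22 28 23
f 22 23 21
f 22 21 25
f 22 25 27
f 22 27 28
f 23 28 24
f 21 23 30
f 25 21 29
f 27 25 26
f 28 27 20



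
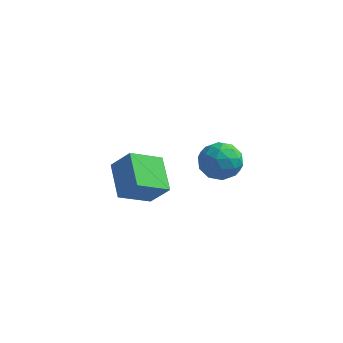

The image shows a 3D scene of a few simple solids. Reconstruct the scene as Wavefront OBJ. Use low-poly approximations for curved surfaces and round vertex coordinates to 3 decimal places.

v 3.146 4.525 0.311
v 3.592 4.599 1.008
v 2.888 3.241 0.612
v 3.334 3.315 1.309
v 2.608 3.712 1.236
v 2.767 4.506 1.05
v 3.713 3.334 0.57
v 3.872 4.128 0.384
v 3.942 3.863 1.168
v 3.259 4.097 1.58
v 3.221 3.743 0.04
v 2.538 3.977 0.452
v 3.391 4.675 0.633
v 3.089 3.165 0.987
v 2.662 3.399 0.944
v 2.924 3.442 1.354
v 2.907 4.62 0.657
v 3.169 4.664 1.067
v 2.591 4.142 1.201
v 3.311 3.176 0.553
v 3.573 3.22 0.963
v 3.556 4.398 0.266
v 3.818 4.441 0.676
v 3.889 3.698 0.419
v 3.859 4.286 1.137
v 3.708 3.531 1.314
v 3.93 3.542 0.88
v 4.024 4.009 0.77
v 3.458 4.423 1.379
v 3.306 3.668 1.556
v 2.88 3.902 1.513
v 2.973 4.368 1.403
v 3.664 3.991 1.473
v 3.174 4.172 0.064
v 3.022 3.417 0.241
v 3.507 3.472 0.217
v 3.6 3.938 0.107
v 2.772 4.309 0.306
v 2.621 3.554 0.483
v 2.456 3.831 0.85
v 2.55 4.298 0.74
v 2.816 3.849 0.147
v 2.386 -0.816 2.461
v 1.656 0.2 3.133
v 1.691 -0.795 1.674
v 0.96 0.22 2.347
v 3.1 0.1 1.853
v 2.369 1.115 2.526
v 2.404 0.12 1.067
v 1.674 1.136 1.739
f 1 38 17
f 38 12 41
f 17 41 6
f 38 41 17
f 1 17 13
f 17 6 18
f 13 18 2
f 17 18 13
f 1 13 22
f 13 2 23
f 22 23 8
f 13 23 22
f 1 22 34
f 22 8 37
f 34 37 11
f 22 37 34
f 1 34 38
f 34 11 42
f 38 42 12
f 34 42 38
f 2 18 29
f 18 6 32
f 29 32 10
f 18 32 29
f 6 41 19
f 41 12 40
f 19 40 5
f 41 40 19
f 12 42 39
f 42 11 35
f 39 35 3
f 42 35 39
f 11 37 36
f 37 8 24
f 36 24 7
f 37 24 36
f 8 23 28
f 23 2 25
f 28 25 9
f 23 25 28
f 4 30 16
f 30 10 31
f 16 31 5
f 30 31 16
f 4 16 14
f 16 5 15
f 14 15 3
f 16 15 14
f 4 14 21
f 14 3 20
f 21 20 7
f 14 20 21
f 4 21 26
f 21 7 27
f 26 27 9
f 21 27 26
f 4 26 30
f 26 9 33
f 30 33 10
f 26 33 30
f 5 31 19
f 31 10 32
f 19 32 6
f 31 32 19
f 3 15 39
f 15 5 40
f 39 40 12
f 15 40 39
f 7 20 36
f 20 3 35
f 36 35 11
f 20 35 36
f 9 27 28
f 27 7 24
f 28 24 8
f 27 24 28
f 10 33 29
f 33 9 25
f 29 25 2
f 33 25 29
f 44 46 43
f 47 44 43
f 43 46 45
f 45 47 43
f 44 50 46
f 48 44 47
f 48 50 44
f 46 50 45
f 49 47 45
f 45 50 49
f 49 48 47
f 50 48 49



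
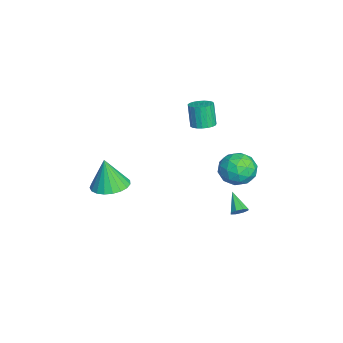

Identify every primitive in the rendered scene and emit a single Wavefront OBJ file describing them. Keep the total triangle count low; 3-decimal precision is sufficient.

v 2.394 3.024 -0.224
v 2.655 3.213 0.185
v 1.366 2.656 0.604
v 2.421 3.485 0.015
v 2.171 3.488 -0.295
v 2.052 3.219 -0.563
v 2.133 2.835 -0.632
v 2.368 2.562 -0.462
v 2.618 2.56 -0.152
v 2.737 2.829 0.116
v -3.526 1.171 2.535
v -3.033 1.671 2.731
v -3.46 1.53 4.162
v -3.954 1.029 3.965
v -3.277 1.842 2.675
v -3.704 1.701 4.106
v -3.564 1.897 2.595
v -3.992 1.756 4.026
v -3.845 1.827 2.504
v -4.273 1.685 3.935
v -4.071 1.643 2.418
v -4.498 1.501 3.849
v -4.203 1.377 2.353
v -4.63 1.236 3.784
v -4.217 1.076 2.319
v -4.645 0.934 3.75
v -4.112 0.791 2.322
v -4.54 0.65 3.753
v -3.906 0.572 2.362
v -4.334 0.43 3.793
v -3.634 0.456 2.432
v -4.062 0.315 3.863
v -3.344 0.464 2.519
v -3.771 0.323 3.95
v -3.085 0.594 2.609
v -3.512 0.453 4.04
v -2.902 0.824 2.687
v -3.329 0.683 4.118
v -2.828 1.114 2.738
v -3.255 0.972 4.169
v -2.874 1.413 2.753
v -3.301 1.272 4.184
v -3.052 3.863 -1.792
v -2.194 3.224 -1.275
v -4.366 2.976 -0.705
v -3.508 2.337 -0.188
v -3.587 3.505 0.02
v -2.774 4.052 -0.652
v -3.786 2.148 -1.328
v -2.973 2.695 -2
v -2.647 2.164 -0.988
v -2.524 3.002 -0.156
v -4.036 3.198 -1.824
v -3.913 4.036 -0.992
v -2.507 3.621 -1.629
v -4.053 2.579 -0.351
v -4.099 3.265 -0.229
v -3.594 2.89 0.075
v -2.849 4.108 -1.263
v -2.344 3.733 -0.959
v -3.163 3.898 -0.198
v -4.216 2.467 -1.021
v -3.711 2.092 -0.717
v -2.966 3.31 -2.055
v -2.461 2.935 -1.751
v -3.397 2.302 -1.782
v -2.27 2.622 -1.157
v -3.042 2.101 -0.518
v -3.205 1.99 -1.187
v -2.728 2.312 -1.582
v -2.197 3.115 -0.667
v -2.97 2.594 -0.028
v -3.016 3.28 0.094
v -2.538 3.602 -0.301
v -2.464 2.492 -0.498
v -3.59 3.606 -1.952
v -4.363 3.085 -1.313
v -4.022 2.598 -1.679
v -3.544 2.92 -2.074
v -3.518 4.099 -1.462
v -4.29 3.578 -0.823
v -3.832 3.888 -0.398
v -3.355 4.21 -0.793
v -4.096 3.708 -1.482
v 2.075 -3.792 1.7
v 2.649 -2.885 1.888
v 1.925 -4.088 3.58
v 2.225 -2.727 1.879
v 1.774 -2.753 1.839
v 1.375 -2.959 1.775
v 1.097 -3.309 1.698
v 0.989 -3.742 1.621
v 1.068 -4.184 1.558
v 1.321 -4.558 1.519
v 1.704 -4.799 1.511
v 2.152 -4.867 1.536
v 2.586 -4.748 1.589
v 2.932 -4.464 1.662
v 3.129 -4.064 1.741
v 3.145 -3.616 1.812
v 2.975 -3.199 1.865
f 2 1 4
f 2 4 3
f 4 1 5
f 4 5 3
f 5 1 6
f 5 6 3
f 6 1 7
f 6 7 3
f 7 1 8
f 7 8 3
f 8 1 9
f 8 9 3
f 9 1 10
f 9 10 3
f 10 1 2
f 10 2 3
f 12 11 15
f 12 15 13
f 13 15 16
f 13 16 14
f 15 11 17
f 15 17 16
f 16 17 18
f 16 18 14
f 17 11 19
f 17 19 18
f 18 19 20
f 18 20 14
f 19 11 21
f 19 21 20
f 20 21 22
f 20 22 14
f 21 11 23
f 21 23 22
f 22 23 24
f 22 24 14
f 23 11 25
f 23 25 24
f 24 25 26
f 24 26 14
f 25 11 27
f 25 27 26
f 26 27 28
f 26 28 14
f 27 11 29
f 27 29 28
f 28 29 30
f 28 30 14
f 29 11 31
f 29 31 30
f 30 31 32
f 30 32 14
f 31 11 33
f 31 33 32
f 32 33 34
f 32 34 14
f 33 11 35
f 33 35 34
f 34 35 36
f 34 36 14
f 35 11 37
f 35 37 36
f 36 37 38
f 36 38 14
f 37 11 39
f 37 39 38
f 38 39 40
f 38 40 14
f 39 11 41
f 39 41 40
f 40 41 42
f 40 42 14
f 41 11 12
f 41 12 42
f 42 12 13
f 42 13 14
f 43 80 59
f 80 54 83
f 59 83 48
f 80 83 59
f 43 59 55
f 59 48 60
f 55 60 44
f 59 60 55
f 43 55 64
f 55 44 65
f 64 65 50
f 55 65 64
f 43 64 76
f 64 50 79
f 76 79 53
f 64 79 76
f 43 76 80
f 76 53 84
f 80 84 54
f 76 84 80
f 44 60 71
f 60 48 74
f 71 74 52
f 60 74 71
f 48 83 61
f 83 54 82
f 61 82 47
f 83 82 61
f 54 84 81
f 84 53 77
f 81 77 45
f 84 77 81
f 53 79 78
f 79 50 66
f 78 66 49
f 79 66 78
f 50 65 70
f 65 44 67
f 70 67 51
f 65 67 70
f 46 72 58
f 72 52 73
f 58 73 47
f 72 73 58
f 46 58 56
f 58 47 57
f 56 57 45
f 58 57 56
f 46 56 63
f 56 45 62
f 63 62 49
f 56 62 63
f 46 63 68
f 63 49 69
f 68 69 51
f 63 69 68
f 46 68 72
f 68 51 75
f 72 75 52
f 68 75 72
f 47 73 61
f 73 52 74
f 61 74 48
f 73 74 61
f 45 57 81
f 57 47 82
f 81 82 54
f 57 82 81
f 49 62 78
f 62 45 77
f 78 77 53
f 62 77 78
f 51 69 70
f 69 49 66
f 70 66 50
f 69 66 70
f 52 75 71
f 75 51 67
f 71 67 44
f 75 67 71
f 86 85 88
f 86 88 87
f 88 85 89
f 88 89 87
f 89 85 90
f 89 90 87
f 90 85 91
f 90 91 87
f 91 85 92
f 91 92 87
f 92 85 93
f 92 93 87
f 93 85 94
f 93 94 87
f 94 85 95
f 94 95 87
f 95 85 96
f 95 96 87
f 96 85 97
f 96 97 87
f 97 85 98
f 97 98 87
f 98 85 99
f 98 99 87
f 99 85 100
f 99 100 87
f 100 85 101
f 100 101 87
f 101 85 86
f 101 86 87



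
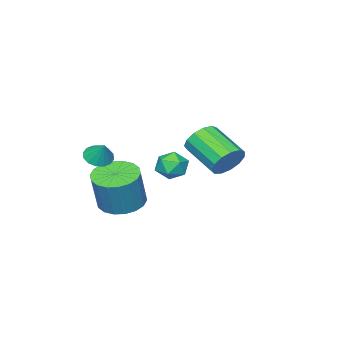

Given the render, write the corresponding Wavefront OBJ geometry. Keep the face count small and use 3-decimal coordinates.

v -2.498 -1.419 -4.076
v -1.964 -0.785 -3.932
v -1.816 -2.195 -3.188
v -1.282 -1.561 -3.044
v -2.08 -1.506 -2.783
v -2.501 -1.027 -3.331
v -1.279 -1.953 -3.789
v -1.7 -1.474 -4.337
v -1.211 -1.115 -3.754
v -1.706 -0.839 -3.133
v -2.074 -2.141 -3.987
v -2.569 -1.865 -3.366
v 2.958 -1.213 -1.371
v 3.443 -0.907 -1.717
v 3.202 -0.627 -0.509
v 3.16 -0.713 -1.768
v 2.823 -0.653 -1.713
v 2.522 -0.743 -1.566
v 2.337 -0.959 -1.367
v 2.32 -1.243 -1.169
v 2.473 -1.519 -1.024
v 2.756 -1.713 -0.973
v 3.093 -1.773 -1.028
v 3.394 -1.683 -1.175
v 3.578 -1.467 -1.374
v 3.596 -1.183 -1.573
v 0.798 4.047 -0.907
v 1.05 4.393 -0.172
v 0.853 2.718 0.682
v 0.602 2.373 -0.053
v 0.574 4.441 -0.188
v 0.377 2.766 0.666
v 0.169 4.364 -0.432
v -0.028 2.689 0.423
v -0.036 4.186 -0.827
v -0.233 2.512 0.028
v 0.024 3.965 -1.247
v -0.173 2.29 -0.393
v 0.329 3.769 -1.559
v 0.133 2.095 -0.705
v 0.784 3.662 -1.665
v 0.588 1.988 -0.81
v 1.243 3.677 -1.53
v 1.047 2.003 -0.675
v 1.561 3.81 -1.197
v 1.365 2.135 -0.343
v 1.637 4.018 -0.772
v 1.44 2.343 0.082
v 1.446 4.235 -0.39
v 1.25 2.561 0.464
v 1.26 -1.522 -4.683
v 1.917 -0.706 -4.983
v 2.517 -0.502 -3.117
v 1.86 -1.318 -2.817
v 1.504 -0.477 -4.875
v 2.103 -0.273 -3.009
v 1.041 -0.455 -4.729
v 1.641 -0.251 -2.863
v 0.623 -0.645 -4.574
v 1.222 -0.441 -2.708
v 0.33 -1.008 -4.44
v 0.93 -0.804 -2.575
v 0.222 -1.473 -4.355
v 0.821 -1.269 -2.489
v 0.32 -1.948 -4.334
v 0.919 -1.744 -2.469
v 0.603 -2.338 -4.383
v 1.203 -2.134 -2.517
v 1.017 -2.567 -4.491
v 1.616 -2.363 -2.625
v 1.479 -2.589 -4.637
v 2.079 -2.385 -2.771
v 1.898 -2.399 -4.792
v 2.497 -2.195 -2.926
v 2.19 -2.036 -4.925
v 2.79 -1.832 -3.06
v 2.299 -1.571 -5.011
v 2.898 -1.367 -3.145
v 2.201 -1.096 -5.031
v 2.8 -0.892 -3.166
f 1 12 6
f 1 6 2
f 1 2 8
f 1 8 11
f 1 11 12
f 2 6 10
f 6 12 5
f 12 11 3
f 11 8 7
f 8 2 9
f 4 10 5
f 4 5 3
f 4 3 7
f 4 7 9
f 4 9 10
f 5 10 6
f 3 5 12
f 7 3 11
f 9 7 8
f 10 9 2
f 14 13 16
f 14 16 15
f 16 13 17
f 16 17 15
f 17 13 18
f 17 18 15
f 18 13 19
f 18 19 15
f 19 13 20
f 19 20 15
f 20 13 21
f 20 21 15
f 21 13 22
f 21 22 15
f 22 13 23
f 22 23 15
f 23 13 24
f 23 24 15
f 24 13 25
f 24 25 15
f 25 13 26
f 25 26 15
f 26 13 14
f 26 14 15
f 28 27 31
f 28 31 29
f 29 31 32
f 29 32 30
f 31 27 33
f 31 33 32
f 32 33 34
f 32 34 30
f 33 27 35
f 33 35 34
f 34 35 36
f 34 36 30
f 35 27 37
f 35 37 36
f 36 37 38
f 36 38 30
f 37 27 39
f 37 39 38
f 38 39 40
f 38 40 30
f 39 27 41
f 39 41 40
f 40 41 42
f 40 42 30
f 41 27 43
f 41 43 42
f 42 43 44
f 42 44 30
f 43 27 45
f 43 45 44
f 44 45 46
f 44 46 30
f 45 27 47
f 45 47 46
f 46 47 48
f 46 48 30
f 47 27 49
f 47 49 48
f 48 49 50
f 48 50 30
f 49 27 28
f 49 28 50
f 50 28 29
f 50 29 30
f 52 51 55
f 52 55 53
f 53 55 56
f 53 56 54
f 55 51 57
f 55 57 56
f 56 57 58
f 56 58 54
f 57 51 59
f 57 59 58
f 58 59 60
f 58 60 54
f 59 51 61
f 59 61 60
f 60 61 62
f 60 62 54
f 61 51 63
f 61 63 62
f 62 63 64
f 62 64 54
f 63 51 65
f 63 65 64
f 64 65 66
f 64 66 54
f 65 51 67
f 65 67 66
f 66 67 68
f 66 68 54
f 67 51 69
f 67 69 68
f 68 69 70
f 68 70 54
f 69 51 71
f 69 71 70
f 70 71 72
f 70 72 54
f 71 51 73
f 71 73 72
f 72 73 74
f 72 74 54
f 73 51 75
f 73 75 74
f 74 75 76
f 74 76 54
f 75 51 77
f 75 77 76
f 76 77 78
f 76 78 54
f 77 51 79
f 77 79 78
f 78 79 80
f 78 80 54
f 79 51 52
f 79 52 80
f 80 52 53
f 80 53 54



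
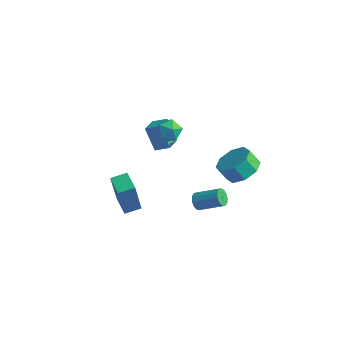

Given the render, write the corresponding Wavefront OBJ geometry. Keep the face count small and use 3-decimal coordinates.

v -2.722 1.917 1.138
v -1.908 2.079 1.113
v -2.552 1.241 2.287
v -1.738 1.403 2.262
v -2.28 2.017 2.403
v -2.385 2.435 1.693
v -2.075 0.885 1.707
v -2.18 1.303 0.997
v -1.508 1.442 1.465
v -1.634 2.141 1.895
v -2.826 1.179 1.505
v -2.952 1.878 1.935
v 3.531 0.891 2.283
v 4.225 0.136 2.51
v 3.683 -0.105 3.364
v 2.989 0.649 3.137
v 4.423 0.844 2.835
v 3.881 0.603 3.69
v 4.098 1.579 2.837
v 3.556 1.338 3.691
v 3.441 1.911 2.514
v 2.899 1.67 3.368
v 2.837 1.645 2.056
v 2.295 1.404 2.91
v 2.639 0.937 1.73
v 2.097 0.696 2.585
v 2.964 0.202 1.729
v 2.422 -0.039 2.583
v 3.621 -0.13 2.052
v 3.079 -0.371 2.906
v -0.857 -3.568 -0.864
v -0.912 -3.979 1.215
v -1.969 -2.922 -0.766
v -2.024 -3.333 1.313
v -0.376 -2.767 -0.693
v -0.431 -3.178 1.386
v -1.488 -2.121 -0.595
v -1.543 -2.532 1.484
v 1.784 -0.775 -0.225
v 2.105 -0.951 -0.636
v 3.337 -0.36 0.075
v 3.016 -0.185 0.485
v 2.013 -0.665 -0.713
v 3.245 -0.074 -0.003
v 1.848 -0.415 -0.636
v 3.08 0.176 0.075
v 1.663 -0.279 -0.428
v 2.894 0.312 0.283
v 1.516 -0.3 -0.156
v 2.748 0.29 0.555
v 1.454 -0.473 0.094
v 2.686 0.118 0.805
v 1.498 -0.741 0.243
v 2.729 -0.151 0.954
v 1.632 -1.021 0.243
v 2.864 -0.43 0.953
v 1.814 -1.222 0.094
v 3.046 -0.631 0.805
v 1.987 -1.282 -0.156
v 3.219 -0.691 0.554
v 2.096 -1.181 -0.428
v 3.327 -0.59 0.282
v -4.469 2.9 0.312
v -4.095 1.846 0.622
v -3.708 3.291 0.725
v -3.334 2.238 1.035
v -3.666 2.782 -1.055
v -3.292 1.729 -0.745
v -2.905 3.174 -0.642
v -2.531 2.12 -0.332
f 1 12 6
f 1 6 2
f 1 2 8
f 1 8 11
f 1 11 12
f 2 6 10
f 6 12 5
f 12 11 3
f 11 8 7
f 8 2 9
f 4 10 5
f 4 5 3
f 4 3 7
f 4 7 9
f 4 9 10
f 5 10 6
f 3 5 12
f 7 3 11
f 9 7 8
f 10 9 2
f 14 13 17
f 14 17 15
f 15 17 18
f 15 18 16
f 17 13 19
f 17 19 18
f 18 19 20
f 18 20 16
f 19 13 21
f 19 21 20
f 20 21 22
f 20 22 16
f 21 13 23
f 21 23 22
f 22 23 24
f 22 24 16
f 23 13 25
f 23 25 24
f 24 25 26
f 24 26 16
f 25 13 27
f 25 27 26
f 26 27 28
f 26 28 16
f 27 13 29
f 27 29 28
f 28 29 30
f 28 30 16
f 29 13 14
f 29 14 30
f 30 14 15
f 30 15 16
f 32 34 31
f 35 32 31
f 31 34 33
f 33 35 31
f 32 38 34
f 36 32 35
f 36 38 32
f 34 38 33
f 37 35 33
f 33 38 37
f 37 36 35
f 38 36 37
f 40 39 43
f 40 43 41
f 41 43 44
f 41 44 42
f 43 39 45
f 43 45 44
f 44 45 46
f 44 46 42
f 45 39 47
f 45 47 46
f 46 47 48
f 46 48 42
f 47 39 49
f 47 49 48
f 48 49 50
f 48 50 42
f 49 39 51
f 49 51 50
f 50 51 52
f 50 52 42
f 51 39 53
f 51 53 52
f 52 53 54
f 52 54 42
f 53 39 55
f 53 55 54
f 54 55 56
f 54 56 42
f 55 39 57
f 55 57 56
f 56 57 58
f 56 58 42
f 57 39 59
f 57 59 58
f 58 59 60
f 58 60 42
f 59 39 61
f 59 61 60
f 60 61 62
f 60 62 42
f 61 39 40
f 61 40 62
f 62 40 41
f 62 41 42
f 64 66 63
f 67 64 63
f 63 66 65
f 65 67 63
f 64 70 66
f 68 64 67
f 68 70 64
f 66 70 65
f 69 67 65
f 65 70 69
f 69 68 67
f 70 68 69



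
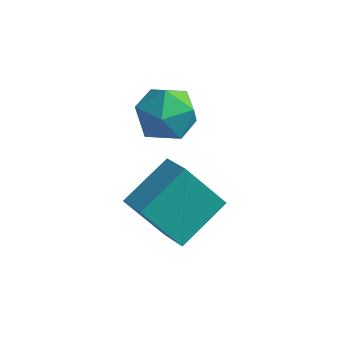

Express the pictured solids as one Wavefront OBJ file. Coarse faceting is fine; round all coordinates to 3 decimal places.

v 0.989 -4.742 -2.122
v 1.804 -2.964 -1.16
v -0.034 -3.861 -2.884
v 0.782 -2.083 -1.922
v 2.358 -4.517 -3.698
v 3.174 -2.739 -2.736
v 1.336 -3.636 -4.46
v 2.151 -1.858 -3.498
v -0.935 0.504 -1.196
v -0.319 0.741 -2.247
v 0.179 -1.141 -0.913
v 0.795 -0.904 -1.964
v 0.944 -0.166 -0.978
v 0.255 0.851 -1.153
v -0.395 -1.251 -2.007
v -1.084 -0.234 -2.182
v 0.014 -0.344 -2.748
v 0.842 0.327 -2.112
v -0.982 -0.727 -1.048
v -0.154 -0.056 -0.412
f 2 4 1
f 5 2 1
f 1 4 3
f 3 5 1
f 2 8 4
f 6 2 5
f 6 8 2
f 4 8 3
f 7 5 3
f 3 8 7
f 7 6 5
f 8 6 7
f 9 20 14
f 9 14 10
f 9 10 16
f 9 16 19
f 9 19 20
f 10 14 18
f 14 20 13
f 20 19 11
f 19 16 15
f 16 10 17
f 12 18 13
f 12 13 11
f 12 11 15
f 12 15 17
f 12 17 18
f 13 18 14
f 11 13 20
f 15 11 19
f 17 15 16
f 18 17 10



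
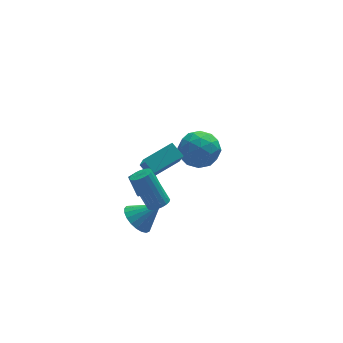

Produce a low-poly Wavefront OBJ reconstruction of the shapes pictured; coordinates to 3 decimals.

v -2.192 -1.77 0.807
v -2.279 -2.718 2.143
v -2.556 -1.026 1.311
v -2.643 -1.973 2.647
v -0.517 -1.267 1.273
v -0.604 -2.214 2.609
v -0.881 -0.522 1.777
v -0.968 -1.47 3.113
v 2.135 3.751 -2.288
v 2.875 2.757 -2.462
v 0.745 2.563 -1.418
v 1.485 1.569 -1.592
v 1.809 2.453 -0.768
v 2.668 3.187 -1.306
v 0.952 2.133 -2.574
v 1.811 2.867 -3.112
v 2.144 1.757 -2.639
v 2.673 1.955 -1.523
v 0.947 3.365 -2.357
v 1.476 3.563 -1.241
v 2.627 3.358 -2.451
v 0.993 1.962 -1.429
v 1.183 2.482 -0.944
v 1.618 1.897 -1.047
v 2.505 3.611 -1.772
v 2.94 3.027 -1.874
v 2.314 2.848 -0.878
v 0.68 2.293 -2.006
v 1.115 1.709 -2.108
v 2.002 3.423 -2.833
v 2.437 2.838 -2.936
v 1.306 2.472 -3.002
v 2.632 2.186 -2.658
v 1.815 1.488 -2.147
v 1.502 1.819 -2.724
v 2.007 2.251 -3.04
v 2.943 2.302 -2.002
v 2.126 1.605 -1.491
v 2.317 2.124 -1.006
v 2.822 2.555 -1.322
v 2.514 1.715 -2.106
v 1.494 3.715 -2.389
v 0.677 3.018 -1.878
v 0.798 2.765 -2.558
v 1.303 3.196 -2.874
v 1.805 3.832 -1.733
v 0.988 3.134 -1.222
v 1.613 3.069 -0.84
v 2.118 3.501 -1.156
v 1.106 3.605 -1.774
v -1.796 -0.1 -2.048
v -1.544 -0.442 -1.479
v -1.733 0.579 -0.783
v -1.984 0.92 -1.352
v -1.207 -0.244 -1.678
v -1.396 0.777 -0.982
v -1.095 0.009 -2.019
v -1.284 1.03 -1.322
v -1.25 0.22 -2.37
v -1.439 1.241 -1.674
v -1.614 0.309 -2.599
v -1.803 1.33 -1.903
v -2.047 0.241 -2.617
v -2.236 1.262 -1.921
v -2.384 0.043 -2.418
v -2.573 1.064 -1.722
v -2.496 -0.21 -2.078
v -2.685 0.811 -1.381
v -2.341 -0.421 -1.726
v -2.53 0.6 -1.03
v -1.977 -0.51 -1.497
v -2.166 0.511 -0.801
v -2.51 -4.288 1.153
v -2.022 -3.921 1.164
v -2.702 -3.066 2.957
v -3.19 -3.432 2.947
v -2.19 -3.782 1.034
v -2.87 -2.927 2.827
v -2.413 -3.731 0.925
v -3.093 -2.875 2.718
v -2.653 -3.775 0.855
v -3.333 -2.92 2.648
v -2.868 -3.908 0.837
v -3.548 -3.053 2.63
v -3.021 -4.107 0.873
v -3.701 -3.252 2.667
v -3.086 -4.337 0.958
v -3.766 -3.482 2.752
v -3.051 -4.558 1.077
v -3.731 -3.703 2.871
v -2.923 -4.733 1.209
v -3.603 -3.878 3.002
v -2.723 -4.831 1.331
v -3.403 -3.975 3.125
v -2.487 -4.834 1.423
v -3.167 -3.979 3.216
v -2.254 -4.743 1.468
v -2.934 -3.888 3.261
v -2.066 -4.574 1.458
v -2.746 -3.719 3.252
v -1.954 -4.355 1.396
v -2.634 -3.499 3.189
v -1.939 -4.124 1.292
v -2.619 -3.269 3.085
v -3.219 -2.801 -1.372
v -2.756 -3.399 -1.963
v -2.041 -2.999 -0.248
v -2.6 -3.046 -2.064
v -2.552 -2.65 -2.045
v -2.618 -2.281 -1.91
v -2.789 -2.001 -1.682
v -3.034 -1.86 -1.4
v -3.311 -1.881 -1.114
v -3.572 -2.062 -0.872
v -3.772 -2.37 -0.716
v -3.877 -2.753 -0.674
v -3.867 -3.144 -0.753
v -3.746 -3.476 -0.938
v -3.533 -3.692 -1.199
v -3.267 -3.753 -1.489
v -2.992 -3.649 -1.759
f 2 4 1
f 5 2 1
f 1 4 3
f 3 5 1
f 2 8 4
f 6 2 5
f 6 8 2
f 4 8 3
f 7 5 3
f 3 8 7
f 7 6 5
f 8 6 7
f 9 46 25
f 46 20 49
f 25 49 14
f 46 49 25
f 9 25 21
f 25 14 26
f 21 26 10
f 25 26 21
f 9 21 30
f 21 10 31
f 30 31 16
f 21 31 30
f 9 30 42
f 30 16 45
f 42 45 19
f 30 45 42
f 9 42 46
f 42 19 50
f 46 50 20
f 42 50 46
f 10 26 37
f 26 14 40
f 37 40 18
f 26 40 37
f 14 49 27
f 49 20 48
f 27 48 13
f 49 48 27
f 20 50 47
f 50 19 43
f 47 43 11
f 50 43 47
f 19 45 44
f 45 16 32
f 44 32 15
f 45 32 44
f 16 31 36
f 31 10 33
f 36 33 17
f 31 33 36
f 12 38 24
f 38 18 39
f 24 39 13
f 38 39 24
f 12 24 22
f 24 13 23
f 22 23 11
f 24 23 22
f 12 22 29
f 22 11 28
f 29 28 15
f 22 28 29
f 12 29 34
f 29 15 35
f 34 35 17
f 29 35 34
f 12 34 38
f 34 17 41
f 38 41 18
f 34 41 38
f 13 39 27
f 39 18 40
f 27 40 14
f 39 40 27
f 11 23 47
f 23 13 48
f 47 48 20
f 23 48 47
f 15 28 44
f 28 11 43
f 44 43 19
f 28 43 44
f 17 35 36
f 35 15 32
f 36 32 16
f 35 32 36
f 18 41 37
f 41 17 33
f 37 33 10
f 41 33 37
f 52 51 55
f 52 55 53
f 53 55 56
f 53 56 54
f 55 51 57
f 55 57 56
f 56 57 58
f 56 58 54
f 57 51 59
f 57 59 58
f 58 59 60
f 58 60 54
f 59 51 61
f 59 61 60
f 60 61 62
f 60 62 54
f 61 51 63
f 61 63 62
f 62 63 64
f 62 64 54
f 63 51 65
f 63 65 64
f 64 65 66
f 64 66 54
f 65 51 67
f 65 67 66
f 66 67 68
f 66 68 54
f 67 51 69
f 67 69 68
f 68 69 70
f 68 70 54
f 69 51 71
f 69 71 70
f 70 71 72
f 70 72 54
f 71 51 52
f 71 52 72
f 72 52 53
f 72 53 54
f 74 73 77
f 74 77 75
f 75 77 78
f 75 78 76
f 77 73 79
f 77 79 78
f 78 79 80
f 78 80 76
f 79 73 81
f 79 81 80
f 80 81 82
f 80 82 76
f 81 73 83
f 81 83 82
f 82 83 84
f 82 84 76
f 83 73 85
f 83 85 84
f 84 85 86
f 84 86 76
f 85 73 87
f 85 87 86
f 86 87 88
f 86 88 76
f 87 73 89
f 87 89 88
f 88 89 90
f 88 90 76
f 89 73 91
f 89 91 90
f 90 91 92
f 90 92 76
f 91 73 93
f 91 93 92
f 92 93 94
f 92 94 76
f 93 73 95
f 93 95 94
f 94 95 96
f 94 96 76
f 95 73 97
f 95 97 96
f 96 97 98
f 96 98 76
f 97 73 99
f 97 99 98
f 98 99 100
f 98 100 76
f 99 73 101
f 99 101 100
f 100 101 102
f 100 102 76
f 101 73 103
f 101 103 102
f 102 103 104
f 102 104 76
f 103 73 74
f 103 74 104
f 104 74 75
f 104 75 76
f 106 105 108
f 106 108 107
f 108 105 109
f 108 109 107
f 109 105 110
f 109 110 107
f 110 105 111
f 110 111 107
f 111 105 112
f 111 112 107
f 112 105 113
f 112 113 107
f 113 105 114
f 113 114 107
f 114 105 115
f 114 115 107
f 115 105 116
f 115 116 107
f 116 105 117
f 116 117 107
f 117 105 118
f 117 118 107
f 118 105 119
f 118 119 107
f 119 105 120
f 119 120 107
f 120 105 121
f 120 121 107
f 121 105 106
f 121 106 107



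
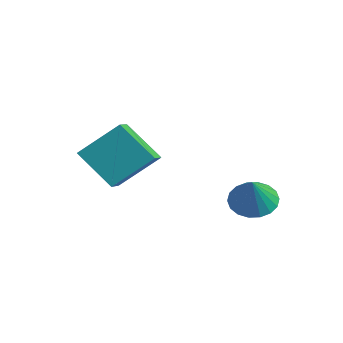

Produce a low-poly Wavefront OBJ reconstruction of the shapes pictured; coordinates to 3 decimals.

v 0.084 3.516 -3.573
v 0.818 3.793 -3.947
v 0.896 3.044 -2.327
v 0.699 4.105 -3.751
v 0.457 4.3 -3.519
v 0.142 4.34 -3.298
v -0.185 4.216 -3.132
v -0.459 3.954 -3.052
v -0.625 3.605 -3.076
v -0.651 3.239 -3.198
v -0.531 2.927 -3.394
v -0.29 2.732 -3.626
v 0.025 2.692 -3.847
v 0.352 2.816 -4.013
v 0.626 3.078 -4.093
v 0.792 3.427 -4.069
v -4.407 -0.756 -2.354
v -3.937 0.634 -1.07
v -3.226 0.019 -3.625
v -2.757 1.409 -2.34
v -3.683 -1.309 -2.02
v -3.214 0.081 -0.735
v -2.503 -0.534 -3.29
v -2.033 0.856 -2.006
f 2 1 4
f 2 4 3
f 4 1 5
f 4 5 3
f 5 1 6
f 5 6 3
f 6 1 7
f 6 7 3
f 7 1 8
f 7 8 3
f 8 1 9
f 8 9 3
f 9 1 10
f 9 10 3
f 10 1 11
f 10 11 3
f 11 1 12
f 11 12 3
f 12 1 13
f 12 13 3
f 13 1 14
f 13 14 3
f 14 1 15
f 14 15 3
f 15 1 16
f 15 16 3
f 16 1 2
f 16 2 3
f 18 20 17
f 21 18 17
f 17 20 19
f 19 21 17
f 18 24 20
f 22 18 21
f 22 24 18
f 20 24 19
f 23 21 19
f 19 24 23
f 23 22 21
f 24 22 23



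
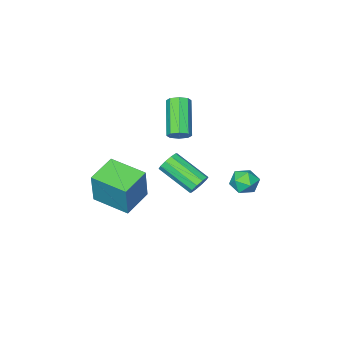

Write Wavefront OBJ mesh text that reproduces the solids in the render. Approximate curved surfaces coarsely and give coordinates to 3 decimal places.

v -4.265 3.062 -1.997
v -3.86 3.14 -2.682
v -3.56 2.02 -1.698
v -3.155 2.098 -2.383
v -3.061 2.636 -1.799
v -3.496 3.28 -1.984
v -3.924 1.88 -2.396
v -4.359 2.524 -2.581
v -3.649 2.41 -2.928
v -3.115 2.876 -2.559
v -4.305 2.284 -1.821
v -3.771 2.75 -1.452
v 1.618 -0.704 -1.566
v 1.976 -0.358 0.33
v 0.983 1.116 -1.779
v 1.34 1.463 0.117
v 3.12 -0.223 -1.937
v 3.477 0.124 -0.041
v 2.484 1.598 -2.15
v 2.842 1.944 -0.254
v 0.774 4.704 0.919
v 1.062 4.517 0.427
v 1.574 2.888 1.349
v 1.286 3.076 1.841
v 1.302 4.709 0.634
v 1.814 3.08 1.556
v 1.34 4.9 0.95
v 1.853 3.271 1.871
v 1.162 5.016 1.254
v 1.675 3.387 2.175
v 0.836 5.013 1.43
v 1.348 3.384 2.351
v 0.486 4.892 1.411
v 0.998 3.263 2.333
v 0.246 4.7 1.204
v 0.758 3.071 2.126
v 0.207 4.509 0.889
v 0.72 2.88 1.81
v 0.385 4.393 0.585
v 0.898 2.764 1.506
v 0.712 4.396 0.409
v 1.224 2.767 1.33
v -1.972 -0.246 0.289
v -1.749 0.061 0.767
v -2.786 -1.307 2.128
v -3.008 -1.614 1.651
v -2.161 0.228 0.623
v -3.197 -1.139 1.984
v -2.461 0.118 0.283
v -3.497 -1.249 1.644
v -2.475 -0.206 -0.053
v -3.511 -1.573 1.308
v -2.194 -0.553 -0.188
v -3.231 -1.921 1.173
v -1.783 -0.721 -0.044
v -2.819 -2.088 1.317
v -1.483 -0.611 0.296
v -2.519 -1.978 1.657
v -1.469 -0.287 0.632
v -2.505 -1.654 1.993
f 1 12 6
f 1 6 2
f 1 2 8
f 1 8 11
f 1 11 12
f 2 6 10
f 6 12 5
f 12 11 3
f 11 8 7
f 8 2 9
f 4 10 5
f 4 5 3
f 4 3 7
f 4 7 9
f 4 9 10
f 5 10 6
f 3 5 12
f 7 3 11
f 9 7 8
f 10 9 2
f 14 16 13
f 17 14 13
f 13 16 15
f 15 17 13
f 14 20 16
f 18 14 17
f 18 20 14
f 16 20 15
f 19 17 15
f 15 20 19
f 19 18 17
f 20 18 19
f 22 21 25
f 22 25 23
f 23 25 26
f 23 26 24
f 25 21 27
f 25 27 26
f 26 27 28
f 26 28 24
f 27 21 29
f 27 29 28
f 28 29 30
f 28 30 24
f 29 21 31
f 29 31 30
f 30 31 32
f 30 32 24
f 31 21 33
f 31 33 32
f 32 33 34
f 32 34 24
f 33 21 35
f 33 35 34
f 34 35 36
f 34 36 24
f 35 21 37
f 35 37 36
f 36 37 38
f 36 38 24
f 37 21 39
f 37 39 38
f 38 39 40
f 38 40 24
f 39 21 41
f 39 41 40
f 40 41 42
f 40 42 24
f 41 21 22
f 41 22 42
f 42 22 23
f 42 23 24
f 44 43 47
f 44 47 45
f 45 47 48
f 45 48 46
f 47 43 49
f 47 49 48
f 48 49 50
f 48 50 46
f 49 43 51
f 49 51 50
f 50 51 52
f 50 52 46
f 51 43 53
f 51 53 52
f 52 53 54
f 52 54 46
f 53 43 55
f 53 55 54
f 54 55 56
f 54 56 46
f 55 43 57
f 55 57 56
f 56 57 58
f 56 58 46
f 57 43 59
f 57 59 58
f 58 59 60
f 58 60 46
f 59 43 44
f 59 44 60
f 60 44 45
f 60 45 46

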